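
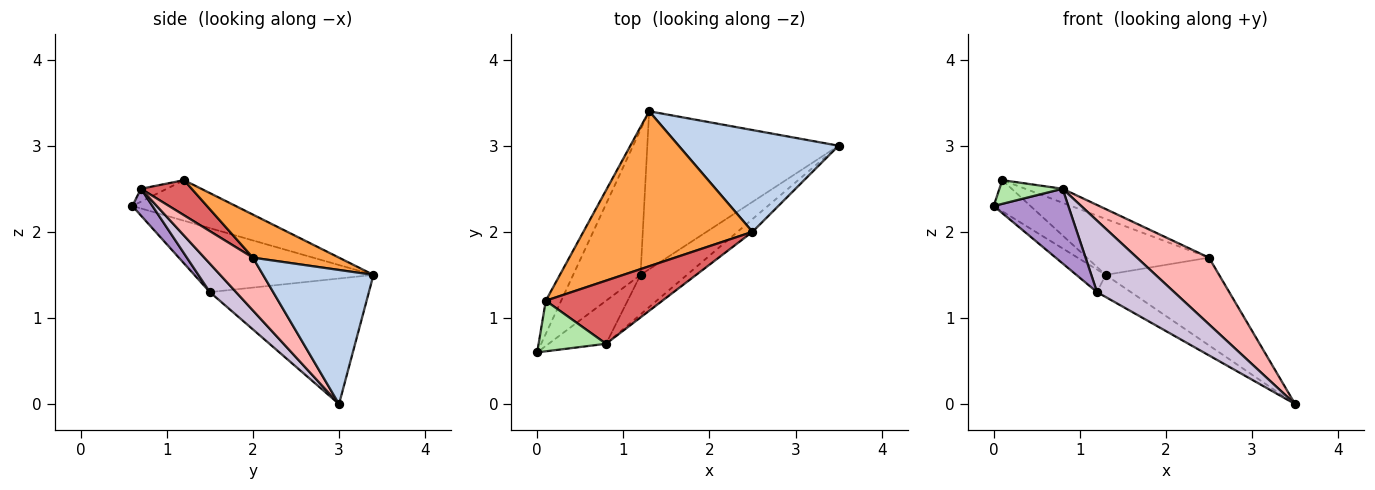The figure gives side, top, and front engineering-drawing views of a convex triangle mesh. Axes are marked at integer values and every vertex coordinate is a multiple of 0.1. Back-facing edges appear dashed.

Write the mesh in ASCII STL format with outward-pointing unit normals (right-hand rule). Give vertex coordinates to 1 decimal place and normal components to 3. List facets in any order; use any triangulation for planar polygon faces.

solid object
 facet normal -0.887 0.316 -0.336
  outer loop
   vertex 0.1 1.2 2.6
   vertex 1.3 3.4 1.5
   vertex 0.0 0.6 2.3
  endloop
 endfacet
 facet normal 0.536 0.551 0.639
  outer loop
   vertex 2.5 2.0 1.7
   vertex 3.5 3.0 0.0
   vertex 1.3 3.4 1.5
  endloop
 endfacet
 facet normal 0.233 0.330 0.915
  outer loop
   vertex 2.5 2.0 1.7
   vertex 1.3 3.4 1.5
   vertex 0.1 1.2 2.6
  endloop
 endfacet
 facet normal -0.684 0.112 -0.721
  outer loop
   vertex 1.2 1.5 1.3
   vertex 0.0 0.6 2.3
   vertex 1.3 3.4 1.5
  endloop
 endfacet
 facet normal -0.545 0.116 -0.830
  outer loop
   vertex 1.2 1.5 1.3
   vertex 1.3 3.4 1.5
   vertex 3.5 3.0 0.0
  endloop
 endfacet
 facet normal -0.171 -0.418 0.892
  outer loop
   vertex 0.8 0.7 2.5
   vertex 0.1 1.2 2.6
   vertex 0.0 0.6 2.3
  endloop
 endfacet
 facet normal 0.282 0.208 0.937
  outer loop
   vertex 0.8 0.7 2.5
   vertex 2.5 2.0 1.7
   vertex 0.1 1.2 2.6
  endloop
 endfacet
 facet normal 0.552 -0.819 -0.157
  outer loop
   vertex 0.8 0.7 2.5
   vertex 3.5 3.0 0.0
   vertex 2.5 2.0 1.7
  endloop
 endfacet
 facet normal 0.227 -0.844 -0.487
  outer loop
   vertex 0.8 0.7 2.5
   vertex 0.0 0.6 2.3
   vertex 1.2 1.5 1.3
  endloop
 endfacet
 facet normal 0.285 -0.839 -0.464
  outer loop
   vertex 0.8 0.7 2.5
   vertex 1.2 1.5 1.3
   vertex 3.5 3.0 0.0
  endloop
 endfacet
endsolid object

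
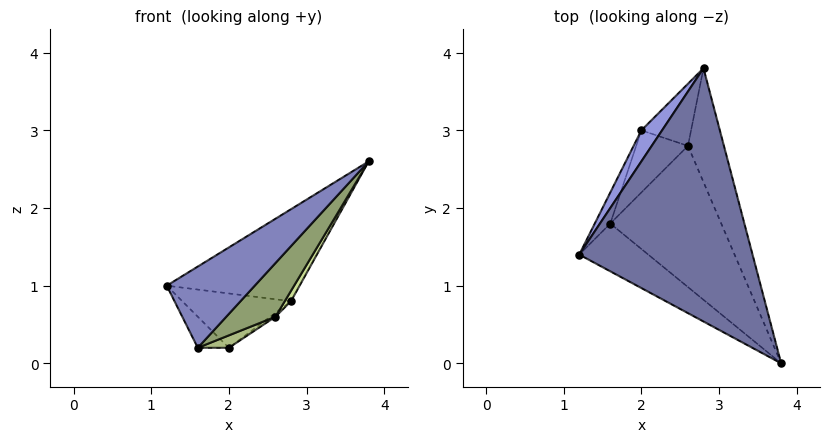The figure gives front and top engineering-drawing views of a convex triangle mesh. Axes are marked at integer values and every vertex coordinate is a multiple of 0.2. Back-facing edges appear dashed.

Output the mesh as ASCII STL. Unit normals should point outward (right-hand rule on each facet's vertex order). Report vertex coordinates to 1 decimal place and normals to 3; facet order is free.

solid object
 facet normal -0.367 0.318 0.874
  outer loop
   vertex 2.8 3.8 0.8
   vertex 1.2 1.4 1.0
   vertex 3.8 0.0 2.6
  endloop
 endfacet
 facet normal -0.150 -0.852 -0.501
  outer loop
   vertex 1.6 1.8 0.2
   vertex 3.8 0.0 2.6
   vertex 1.2 1.4 1.0
  endloop
 endfacet
 facet normal -0.778 0.545 0.311
  outer loop
   vertex 2.0 3.0 0.2
   vertex 1.2 1.4 1.0
   vertex 2.8 3.8 0.8
  endloop
 endfacet
 facet normal -0.905 0.302 -0.302
  outer loop
   vertex 2.0 3.0 0.2
   vertex 1.6 1.8 0.2
   vertex 1.2 1.4 1.0
  endloop
 endfacet
 facet normal 0.589 -0.287 -0.755
  outer loop
   vertex 2.6 2.8 0.6
   vertex 3.8 0.0 2.6
   vertex 1.6 1.8 0.2
  endloop
 endfacet
 facet normal 0.507 -0.169 -0.845
  outer loop
   vertex 2.6 2.8 0.6
   vertex 1.6 1.8 0.2
   vertex 2.0 3.0 0.2
  endloop
 endfacet
 facet normal 0.823 -0.051 -0.566
  outer loop
   vertex 2.6 2.8 0.6
   vertex 2.8 3.8 0.8
   vertex 3.8 0.0 2.6
  endloop
 endfacet
 facet normal 0.566 0.051 -0.823
  outer loop
   vertex 2.6 2.8 0.6
   vertex 2.0 3.0 0.2
   vertex 2.8 3.8 0.8
  endloop
 endfacet
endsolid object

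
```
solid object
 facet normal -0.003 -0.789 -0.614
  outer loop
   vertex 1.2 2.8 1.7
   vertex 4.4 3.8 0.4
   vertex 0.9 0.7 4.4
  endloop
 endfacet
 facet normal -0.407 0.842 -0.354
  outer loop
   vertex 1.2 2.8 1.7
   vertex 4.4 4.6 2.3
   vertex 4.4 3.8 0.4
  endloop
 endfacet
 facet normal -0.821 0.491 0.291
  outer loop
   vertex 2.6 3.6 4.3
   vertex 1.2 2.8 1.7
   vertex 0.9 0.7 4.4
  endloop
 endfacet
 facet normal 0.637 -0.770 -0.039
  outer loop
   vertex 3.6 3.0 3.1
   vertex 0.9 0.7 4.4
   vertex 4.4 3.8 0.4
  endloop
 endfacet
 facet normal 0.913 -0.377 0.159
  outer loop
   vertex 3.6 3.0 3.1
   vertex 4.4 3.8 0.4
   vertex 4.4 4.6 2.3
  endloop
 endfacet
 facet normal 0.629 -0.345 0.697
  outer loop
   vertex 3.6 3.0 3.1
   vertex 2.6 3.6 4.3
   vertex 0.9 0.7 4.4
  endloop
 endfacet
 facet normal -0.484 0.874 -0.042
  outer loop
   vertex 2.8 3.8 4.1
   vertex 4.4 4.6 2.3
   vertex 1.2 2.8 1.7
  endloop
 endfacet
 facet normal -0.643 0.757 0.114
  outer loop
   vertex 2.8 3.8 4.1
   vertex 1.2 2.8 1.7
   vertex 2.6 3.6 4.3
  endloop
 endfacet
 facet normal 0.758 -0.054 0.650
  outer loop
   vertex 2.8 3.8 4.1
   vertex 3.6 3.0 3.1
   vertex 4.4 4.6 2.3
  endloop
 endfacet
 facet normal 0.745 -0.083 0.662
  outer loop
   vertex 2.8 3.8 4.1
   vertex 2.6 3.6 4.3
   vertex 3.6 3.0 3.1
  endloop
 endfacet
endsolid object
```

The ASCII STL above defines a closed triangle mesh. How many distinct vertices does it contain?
7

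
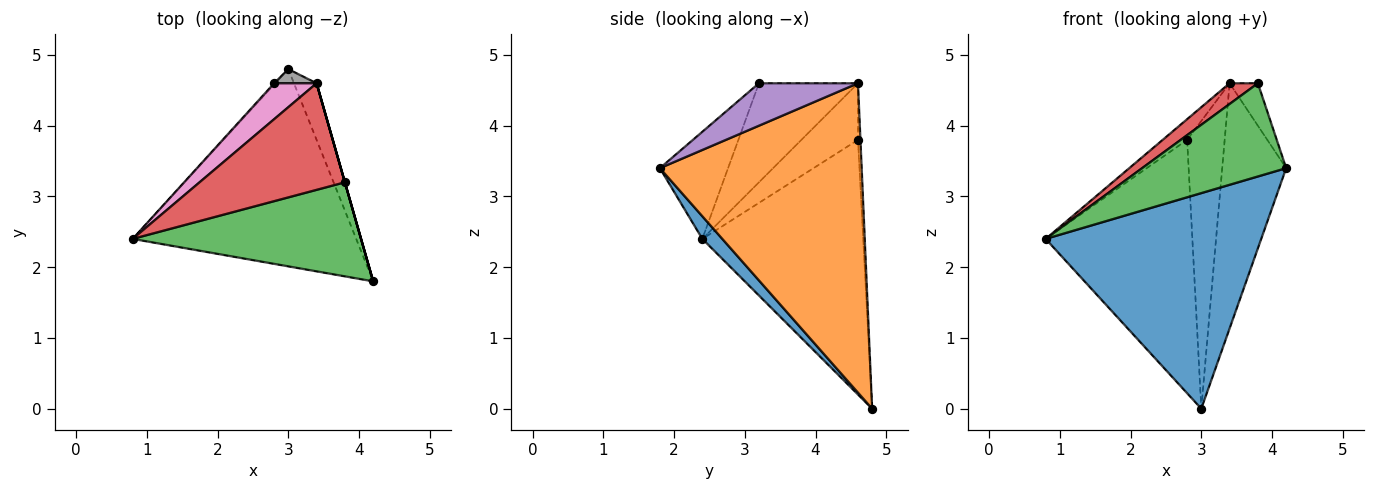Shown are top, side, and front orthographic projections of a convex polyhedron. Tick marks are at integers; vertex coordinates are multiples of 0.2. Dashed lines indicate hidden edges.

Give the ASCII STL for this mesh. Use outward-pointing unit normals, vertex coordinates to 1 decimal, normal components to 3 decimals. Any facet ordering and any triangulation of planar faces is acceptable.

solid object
 facet normal 0.068 -0.736 -0.674
  outer loop
   vertex 3.0 4.8 0.0
   vertex 4.2 1.8 3.4
   vertex 0.8 2.4 2.4
  endloop
 endfacet
 facet normal 0.951 0.302 -0.070
  outer loop
   vertex 3.4 4.6 4.6
   vertex 4.2 1.8 3.4
   vertex 3.0 4.8 0.0
  endloop
 endfacet
 facet normal -0.316 -0.668 0.674
  outer loop
   vertex 3.8 3.2 4.6
   vertex 0.8 2.4 2.4
   vertex 4.2 1.8 3.4
  endloop
 endfacet
 facet normal -0.556 -0.159 0.816
  outer loop
   vertex 3.8 3.2 4.6
   vertex 3.4 4.6 4.6
   vertex 0.8 2.4 2.4
  endloop
 endfacet
 facet normal 0.962 0.275 0.000
  outer loop
   vertex 3.8 3.2 4.6
   vertex 4.2 1.8 3.4
   vertex 3.4 4.6 4.6
  endloop
 endfacet
 facet normal -0.739 0.674 -0.003
  outer loop
   vertex 2.8 4.6 3.8
   vertex 3.0 4.8 0.0
   vertex 0.8 2.4 2.4
  endloop
 endfacet
 facet normal -0.756 0.327 0.567
  outer loop
   vertex 2.8 4.6 3.8
   vertex 0.8 2.4 2.4
   vertex 3.4 4.6 4.6
  endloop
 endfacet
 facet normal -0.065 0.997 0.049
  outer loop
   vertex 2.8 4.6 3.8
   vertex 3.4 4.6 4.6
   vertex 3.0 4.8 0.0
  endloop
 endfacet
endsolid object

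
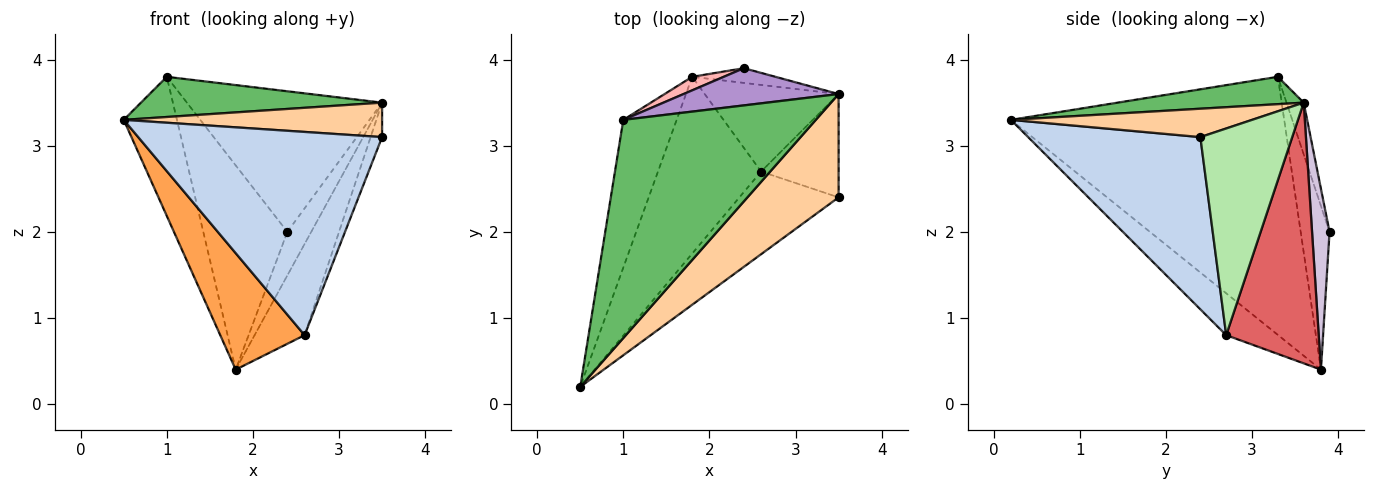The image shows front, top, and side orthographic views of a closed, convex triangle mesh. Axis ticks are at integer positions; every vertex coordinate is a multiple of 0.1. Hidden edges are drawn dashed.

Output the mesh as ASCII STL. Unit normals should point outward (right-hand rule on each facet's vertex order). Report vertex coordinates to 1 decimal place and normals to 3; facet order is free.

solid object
 facet normal -0.962 0.187 -0.199
  outer loop
   vertex 1.8 3.8 0.4
   vertex 0.5 0.2 3.3
   vertex 1.0 3.3 3.8
  endloop
 endfacet
 facet normal 0.547 -0.775 -0.315
  outer loop
   vertex 2.6 2.7 0.8
   vertex 3.5 2.4 3.1
   vertex 0.5 0.2 3.3
  endloop
 endfacet
 facet normal -0.321 -0.521 -0.791
  outer loop
   vertex 2.6 2.7 0.8
   vertex 0.5 0.2 3.3
   vertex 1.8 3.8 0.4
  endloop
 endfacet
 facet normal 0.283 -0.303 0.910
  outer loop
   vertex 3.5 3.6 3.5
   vertex 0.5 0.2 3.3
   vertex 3.5 2.4 3.1
  endloop
 endfacet
 facet normal 0.138 -0.179 0.974
  outer loop
   vertex 3.5 3.6 3.5
   vertex 1.0 3.3 3.8
   vertex 0.5 0.2 3.3
  endloop
 endfacet
 facet normal 0.930 0.116 -0.349
  outer loop
   vertex 3.5 3.6 3.5
   vertex 3.5 2.4 3.1
   vertex 2.6 2.7 0.8
  endloop
 endfacet
 facet normal 0.802 0.433 -0.412
  outer loop
   vertex 3.5 3.6 3.5
   vertex 2.6 2.7 0.8
   vertex 1.8 3.8 0.4
  endloop
 endfacet
 facet normal -0.324 0.944 0.063
  outer loop
   vertex 2.4 3.9 2.0
   vertex 1.8 3.8 0.4
   vertex 1.0 3.3 3.8
  endloop
 endfacet
 facet normal -0.085 0.963 0.255
  outer loop
   vertex 2.4 3.9 2.0
   vertex 1.0 3.3 3.8
   vertex 3.5 3.6 3.5
  endloop
 endfacet
 facet normal 0.570 0.778 -0.262
  outer loop
   vertex 2.4 3.9 2.0
   vertex 3.5 3.6 3.5
   vertex 1.8 3.8 0.4
  endloop
 endfacet
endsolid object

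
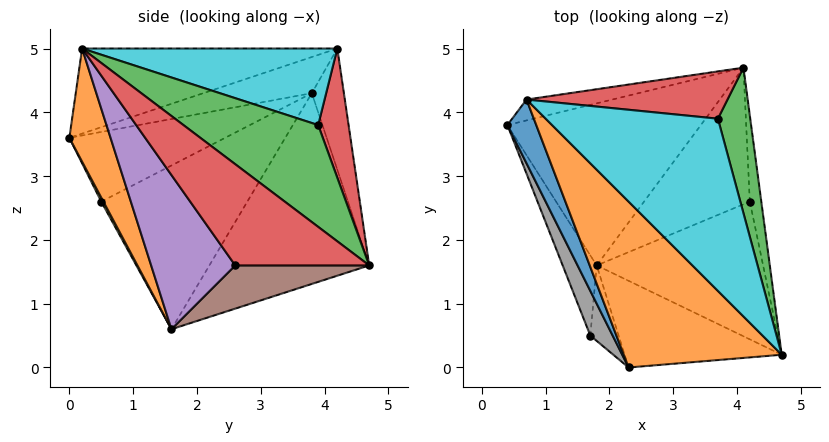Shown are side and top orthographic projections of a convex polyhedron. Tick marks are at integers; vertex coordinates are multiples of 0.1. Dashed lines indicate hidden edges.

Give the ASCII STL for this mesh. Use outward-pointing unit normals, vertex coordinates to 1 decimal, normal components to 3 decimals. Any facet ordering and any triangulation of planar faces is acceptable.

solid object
 facet normal -0.562 0.600 -0.569
  outer loop
   vertex 1.8 1.6 0.6
   vertex 0.4 3.8 4.3
   vertex 4.1 4.7 1.6
  endloop
 endfacet
 facet normal 0.350 -0.801 -0.486
  outer loop
   vertex 2.3 0.0 3.6
   vertex 1.8 1.6 0.6
   vertex 4.7 0.2 5.0
  endloop
 endfacet
 facet normal 0.898 0.335 0.285
  outer loop
   vertex 3.7 3.9 3.8
   vertex 4.7 0.2 5.0
   vertex 4.1 4.7 1.6
  endloop
 endfacet
 facet normal 0.993 0.047 -0.113
  outer loop
   vertex 4.2 2.6 1.6
   vertex 4.1 4.7 1.6
   vertex 4.7 0.2 5.0
  endloop
 endfacet
 facet normal 0.506 -0.668 -0.546
  outer loop
   vertex 4.2 2.6 1.6
   vertex 4.7 0.2 5.0
   vertex 1.8 1.6 0.6
  endloop
 endfacet
 facet normal 0.378 0.018 -0.926
  outer loop
   vertex 4.2 2.6 1.6
   vertex 1.8 1.6 0.6
   vertex 4.1 4.7 1.6
  endloop
 endfacet
 facet normal -0.943 -0.270 -0.196
  outer loop
   vertex 1.7 0.5 2.6
   vertex 0.4 3.8 4.3
   vertex 1.8 1.6 0.6
  endloop
 endfacet
 facet normal -0.841 -0.470 0.269
  outer loop
   vertex 1.7 0.5 2.6
   vertex 2.3 0.0 3.6
   vertex 0.4 3.8 4.3
  endloop
 endfacet
 facet normal 0.067 -0.876 -0.478
  outer loop
   vertex 1.7 0.5 2.6
   vertex 1.8 1.6 0.6
   vertex 2.3 0.0 3.6
  endloop
 endfacet
 facet normal 0.376 0.376 0.847
  outer loop
   vertex 0.7 4.2 5.0
   vertex 4.7 0.2 5.0
   vertex 3.7 3.9 3.8
  endloop
 endfacet
 facet normal -0.697 -0.451 0.557
  outer loop
   vertex 0.7 4.2 5.0
   vertex 0.4 3.8 4.3
   vertex 2.3 0.0 3.6
  endloop
 endfacet
 facet normal -0.428 -0.428 0.796
  outer loop
   vertex 0.7 4.2 5.0
   vertex 2.3 0.0 3.6
   vertex 4.7 0.2 5.0
  endloop
 endfacet
 facet normal -0.428 0.851 -0.303
  outer loop
   vertex 0.7 4.2 5.0
   vertex 4.1 4.7 1.6
   vertex 0.4 3.8 4.3
  endloop
 endfacet
 facet normal 0.238 0.898 0.370
  outer loop
   vertex 0.7 4.2 5.0
   vertex 3.7 3.9 3.8
   vertex 4.1 4.7 1.6
  endloop
 endfacet
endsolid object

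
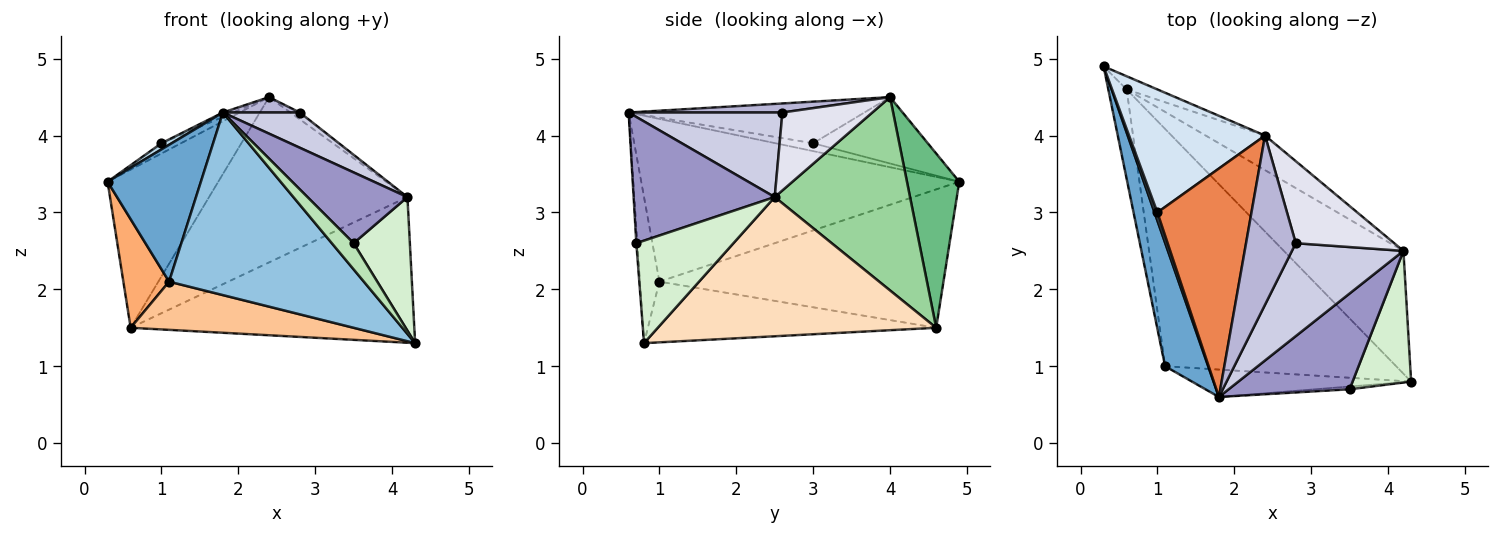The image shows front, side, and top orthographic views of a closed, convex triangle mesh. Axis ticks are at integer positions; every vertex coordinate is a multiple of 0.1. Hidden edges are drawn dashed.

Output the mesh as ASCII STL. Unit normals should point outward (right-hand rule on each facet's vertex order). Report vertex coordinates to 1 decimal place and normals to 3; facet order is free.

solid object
 facet normal -0.930 -0.273 0.246
  outer loop
   vertex 1.1 1.0 2.1
   vertex 1.8 0.6 4.3
   vertex 0.3 4.9 3.4
  endloop
 endfacet
 facet normal -0.098 -0.984 -0.148
  outer loop
   vertex 1.1 1.0 2.1
   vertex 4.3 0.8 1.3
   vertex 1.8 0.6 4.3
  endloop
 endfacet
 facet normal -0.910 -0.248 0.331
  outer loop
   vertex 1.0 3.0 3.9
   vertex 0.3 4.9 3.4
   vertex 1.8 0.6 4.3
  endloop
 endfacet
 facet normal -0.437 0.075 0.896
  outer loop
   vertex 1.0 3.0 3.9
   vertex 2.4 4.0 4.5
   vertex 0.3 4.9 3.4
  endloop
 endfacet
 facet normal -0.404 0.018 0.914
  outer loop
   vertex 1.0 3.0 3.9
   vertex 1.8 0.6 4.3
   vertex 2.4 4.0 4.5
  endloop
 endfacet
 facet normal -0.979 -0.158 -0.130
  outer loop
   vertex 0.6 4.6 1.5
   vertex 1.1 1.0 2.1
   vertex 0.3 4.9 3.4
  endloop
 endfacet
 facet normal -0.249 -0.193 -0.949
  outer loop
   vertex 0.6 4.6 1.5
   vertex 4.3 0.8 1.3
   vertex 1.1 1.0 2.1
  endloop
 endfacet
 facet normal 0.600 0.612 -0.516
  outer loop
   vertex 0.6 4.6 1.5
   vertex 4.2 2.5 3.2
   vertex 4.3 0.8 1.3
  endloop
 endfacet
 facet normal 0.426 0.902 -0.075
  outer loop
   vertex 0.6 4.6 1.5
   vertex 0.3 4.9 3.4
   vertex 2.4 4.0 4.5
  endloop
 endfacet
 facet normal 0.555 0.814 -0.170
  outer loop
   vertex 0.6 4.6 1.5
   vertex 2.4 4.0 4.5
   vertex 4.2 2.5 3.2
  endloop
 endfacet
 facet normal -0.047 -0.993 -0.105
  outer loop
   vertex 3.5 0.7 2.6
   vertex 1.8 0.6 4.3
   vertex 4.3 0.8 1.3
  endloop
 endfacet
 facet normal 0.776 -0.449 0.443
  outer loop
   vertex 3.5 0.7 2.6
   vertex 4.3 0.8 1.3
   vertex 4.2 2.5 3.2
  endloop
 endfacet
 facet normal 0.643 -0.455 0.616
  outer loop
   vertex 3.5 0.7 2.6
   vertex 4.2 2.5 3.2
   vertex 1.8 0.6 4.3
  endloop
 endfacet
 facet normal 0.178 -0.089 0.980
  outer loop
   vertex 2.8 2.6 4.3
   vertex 2.4 4.0 4.5
   vertex 1.8 0.6 4.3
  endloop
 endfacet
 facet normal 0.579 -0.289 0.763
  outer loop
   vertex 2.8 2.6 4.3
   vertex 1.8 0.6 4.3
   vertex 4.2 2.5 3.2
  endloop
 endfacet
 facet normal 0.619 0.065 0.782
  outer loop
   vertex 2.8 2.6 4.3
   vertex 4.2 2.5 3.2
   vertex 2.4 4.0 4.5
  endloop
 endfacet
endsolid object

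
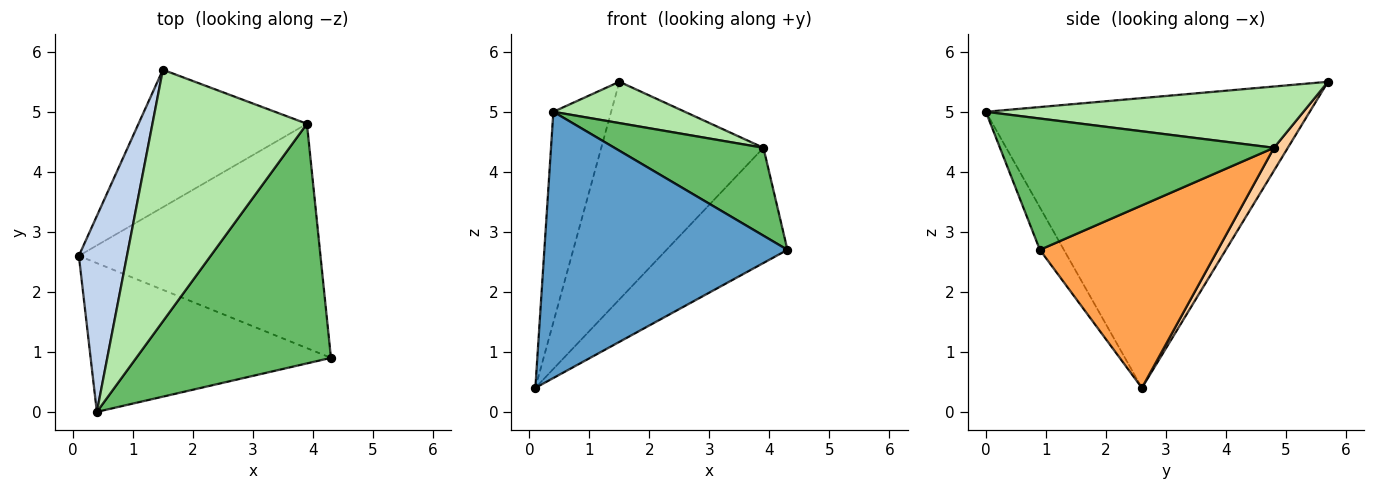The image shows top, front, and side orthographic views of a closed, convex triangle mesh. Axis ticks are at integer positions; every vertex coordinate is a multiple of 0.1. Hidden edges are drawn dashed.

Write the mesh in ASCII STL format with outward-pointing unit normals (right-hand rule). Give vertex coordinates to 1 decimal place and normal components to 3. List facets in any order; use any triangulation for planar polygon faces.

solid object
 facet normal -0.086 -0.870 -0.486
  outer loop
   vertex 0.4 0.0 5.0
   vertex 0.1 2.6 0.4
   vertex 4.3 0.9 2.7
  endloop
 endfacet
 facet normal -0.972 0.173 0.161
  outer loop
   vertex 0.4 0.0 5.0
   vertex 1.5 5.7 5.5
   vertex 0.1 2.6 0.4
  endloop
 endfacet
 facet normal 0.558 0.379 -0.738
  outer loop
   vertex 3.9 4.8 4.4
   vertex 4.3 0.9 2.7
   vertex 0.1 2.6 0.4
  endloop
 endfacet
 facet normal 0.072 0.843 -0.532
  outer loop
   vertex 3.9 4.8 4.4
   vertex 0.1 2.6 0.4
   vertex 1.5 5.7 5.5
  endloop
 endfacet
 facet normal 0.535 -0.291 0.793
  outer loop
   vertex 3.9 4.8 4.4
   vertex 0.4 0.0 5.0
   vertex 4.3 0.9 2.7
  endloop
 endfacet
 facet normal 0.365 -0.151 0.919
  outer loop
   vertex 3.9 4.8 4.4
   vertex 1.5 5.7 5.5
   vertex 0.4 0.0 5.0
  endloop
 endfacet
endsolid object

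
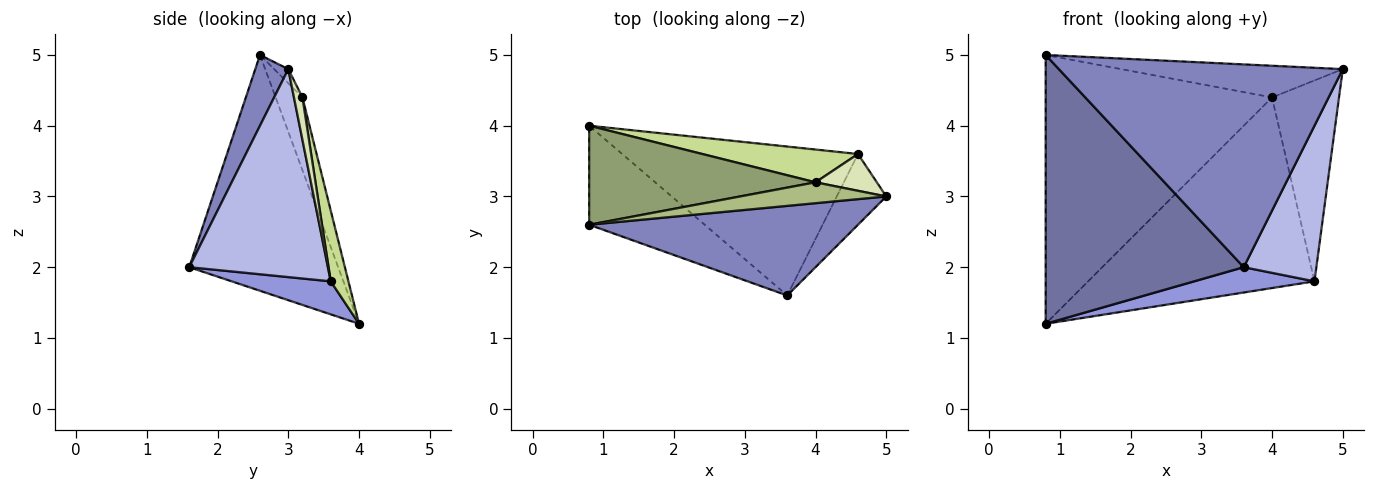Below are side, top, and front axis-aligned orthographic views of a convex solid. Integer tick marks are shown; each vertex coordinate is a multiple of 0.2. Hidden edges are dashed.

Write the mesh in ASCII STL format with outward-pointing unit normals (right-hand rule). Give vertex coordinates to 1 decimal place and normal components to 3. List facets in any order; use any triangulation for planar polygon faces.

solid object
 facet normal -0.576 -0.767 -0.282
  outer loop
   vertex 0.8 2.6 5.0
   vertex 0.8 4.0 1.2
   vertex 3.6 1.6 2.0
  endloop
 endfacet
 facet normal 0.106 -0.910 0.402
  outer loop
   vertex 0.8 2.6 5.0
   vertex 3.6 1.6 2.0
   vertex 5.0 3.0 4.8
  endloop
 endfacet
 facet normal 0.137 -0.166 -0.977
  outer loop
   vertex 4.6 3.6 1.8
   vertex 3.6 1.6 2.0
   vertex 0.8 4.0 1.2
  endloop
 endfacet
 facet normal 0.867 -0.454 -0.206
  outer loop
   vertex 4.6 3.6 1.8
   vertex 5.0 3.0 4.8
   vertex 3.6 1.6 2.0
  endloop
 endfacet
 facet normal -0.110 0.933 0.344
  outer loop
   vertex 4.0 3.2 4.4
   vertex 0.8 4.0 1.2
   vertex 0.8 2.6 5.0
  endloop
 endfacet
 facet normal -0.053 0.834 0.550
  outer loop
   vertex 4.0 3.2 4.4
   vertex 0.8 2.6 5.0
   vertex 5.0 3.0 4.8
  endloop
 endfacet
 facet normal 0.077 0.983 0.169
  outer loop
   vertex 4.0 3.2 4.4
   vertex 4.6 3.6 1.8
   vertex 0.8 4.0 1.2
  endloop
 endfacet
 facet normal 0.124 0.976 0.179
  outer loop
   vertex 4.0 3.2 4.4
   vertex 5.0 3.0 4.8
   vertex 4.6 3.6 1.8
  endloop
 endfacet
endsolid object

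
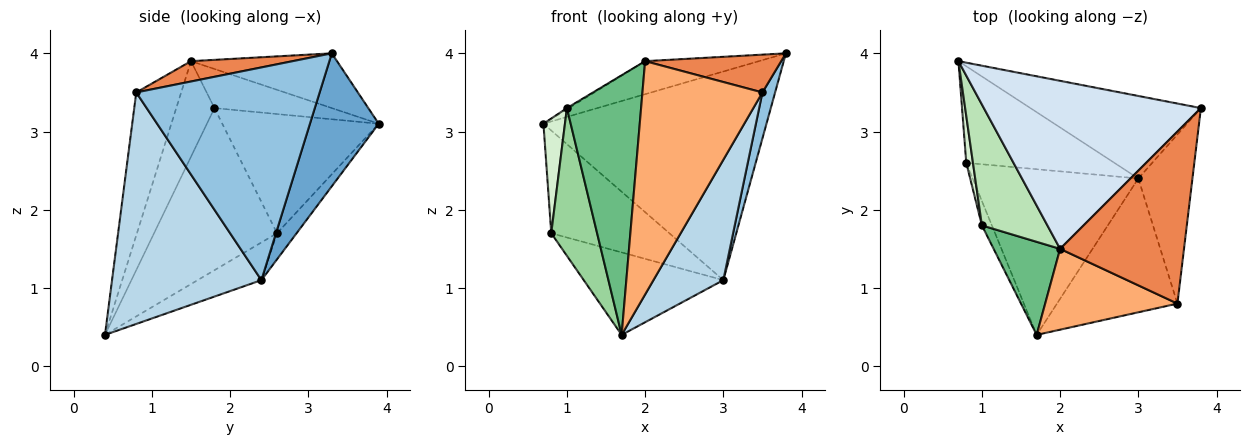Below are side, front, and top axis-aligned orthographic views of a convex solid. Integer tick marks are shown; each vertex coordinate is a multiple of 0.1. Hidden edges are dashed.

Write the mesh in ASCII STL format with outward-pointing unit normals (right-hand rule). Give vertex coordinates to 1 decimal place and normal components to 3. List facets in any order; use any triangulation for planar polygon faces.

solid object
 facet normal 0.276 0.894 -0.353
  outer loop
   vertex 3.0 2.4 1.1
   vertex 0.7 3.9 3.1
   vertex 3.8 3.3 4.0
  endloop
 endfacet
 facet normal 0.967 -0.067 -0.246
  outer loop
   vertex 3.0 2.4 1.1
   vertex 3.8 3.3 4.0
   vertex 3.5 0.8 3.5
  endloop
 endfacet
 facet normal 0.819 -0.383 -0.426
  outer loop
   vertex 3.0 2.4 1.1
   vertex 3.5 0.8 3.5
   vertex 1.7 0.4 0.4
  endloop
 endfacet
 facet normal -0.240 0.187 0.952
  outer loop
   vertex 2.0 1.5 3.9
   vertex 3.8 3.3 4.0
   vertex 0.7 3.9 3.1
  endloop
 endfacet
 facet normal 0.158 -0.212 0.964
  outer loop
   vertex 2.0 1.5 3.9
   vertex 3.5 0.8 3.5
   vertex 3.8 3.3 4.0
  endloop
 endfacet
 facet normal -0.333 -0.891 0.309
  outer loop
   vertex 2.0 1.5 3.9
   vertex 1.7 0.4 0.4
   vertex 3.5 0.8 3.5
  endloop
 endfacet
 facet normal -0.120 0.723 -0.680
  outer loop
   vertex 0.8 2.6 1.7
   vertex 0.7 3.9 3.1
   vertex 3.0 2.4 1.1
  endloop
 endfacet
 facet normal -0.200 0.437 -0.877
  outer loop
   vertex 0.8 2.6 1.7
   vertex 3.0 2.4 1.1
   vertex 1.7 0.4 0.4
  endloop
 endfacet
 facet normal -0.436 -0.847 0.304
  outer loop
   vertex 1.0 1.8 3.3
   vertex 1.7 0.4 0.4
   vertex 2.0 1.5 3.9
  endloop
 endfacet
 facet normal -0.935 -0.349 -0.057
  outer loop
   vertex 1.0 1.8 3.3
   vertex 0.8 2.6 1.7
   vertex 1.7 0.4 0.4
  endloop
 endfacet
 facet normal -0.513 0.009 0.859
  outer loop
   vertex 1.0 1.8 3.3
   vertex 2.0 1.5 3.9
   vertex 0.7 3.9 3.1
  endloop
 endfacet
 facet normal -0.989 -0.136 0.056
  outer loop
   vertex 1.0 1.8 3.3
   vertex 0.7 3.9 3.1
   vertex 0.8 2.6 1.7
  endloop
 endfacet
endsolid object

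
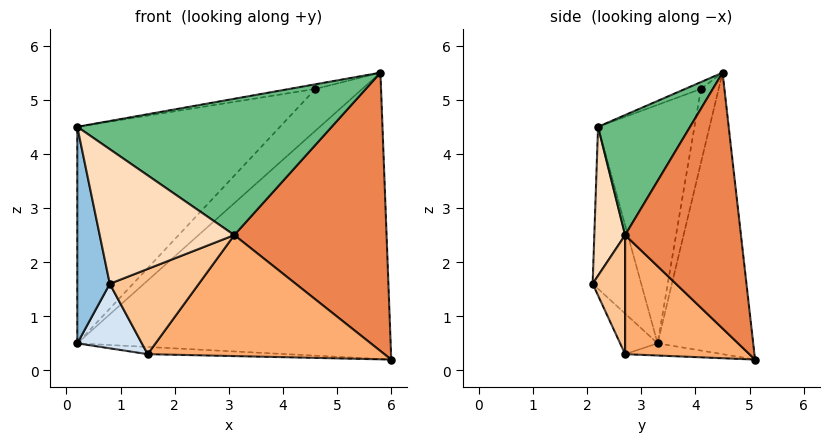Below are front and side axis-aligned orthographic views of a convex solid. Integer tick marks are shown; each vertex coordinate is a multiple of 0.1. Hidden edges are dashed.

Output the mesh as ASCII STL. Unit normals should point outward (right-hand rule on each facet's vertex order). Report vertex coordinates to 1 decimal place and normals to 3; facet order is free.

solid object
 facet normal -0.290 0.952 0.097
  outer loop
   vertex 5.8 4.5 5.5
   vertex 6.0 5.1 0.2
   vertex 0.2 3.3 0.5
  endloop
 endfacet
 facet normal -0.822 -0.549 -0.151
  outer loop
   vertex 0.2 2.2 4.5
   vertex 0.2 3.3 0.5
   vertex 0.8 2.1 1.6
  endloop
 endfacet
 facet normal -0.092 0.131 -0.987
  outer loop
   vertex 1.5 2.7 0.3
   vertex 0.2 3.3 0.5
   vertex 6.0 5.1 0.2
  endloop
 endfacet
 facet normal -0.417 -0.719 -0.556
  outer loop
   vertex 1.5 2.7 0.3
   vertex 0.8 2.1 1.6
   vertex 0.2 3.3 0.5
  endloop
 endfacet
 facet normal 0.604 -0.794 -0.067
  outer loop
   vertex 3.1 2.7 2.5
   vertex 6.0 5.1 0.2
   vertex 5.8 4.5 5.5
  endloop
 endfacet
 facet normal 0.440 -0.839 -0.320
  outer loop
   vertex 3.1 2.7 2.5
   vertex 1.5 2.7 0.3
   vertex 6.0 5.1 0.2
  endloop
 endfacet
 facet normal 0.332 -0.912 -0.242
  outer loop
   vertex 3.1 2.7 2.5
   vertex 0.8 2.1 1.6
   vertex 1.5 2.7 0.3
  endloop
 endfacet
 facet normal 0.222 -0.972 0.080
  outer loop
   vertex 3.1 2.7 2.5
   vertex 0.2 2.2 4.5
   vertex 0.8 2.1 1.6
  endloop
 endfacet
 facet normal 0.329 -0.911 0.250
  outer loop
   vertex 3.1 2.7 2.5
   vertex 5.8 4.5 5.5
   vertex 0.2 2.2 4.5
  endloop
 endfacet
 facet normal -0.350 0.921 0.171
  outer loop
   vertex 4.6 4.1 5.2
   vertex 5.8 4.5 5.5
   vertex 0.2 3.3 0.5
  endloop
 endfacet
 facet normal -0.417 0.876 0.241
  outer loop
   vertex 4.6 4.1 5.2
   vertex 0.2 3.3 0.5
   vertex 0.2 2.2 4.5
  endloop
 endfacet
 facet normal -0.379 0.628 0.680
  outer loop
   vertex 4.6 4.1 5.2
   vertex 0.2 2.2 4.5
   vertex 5.8 4.5 5.5
  endloop
 endfacet
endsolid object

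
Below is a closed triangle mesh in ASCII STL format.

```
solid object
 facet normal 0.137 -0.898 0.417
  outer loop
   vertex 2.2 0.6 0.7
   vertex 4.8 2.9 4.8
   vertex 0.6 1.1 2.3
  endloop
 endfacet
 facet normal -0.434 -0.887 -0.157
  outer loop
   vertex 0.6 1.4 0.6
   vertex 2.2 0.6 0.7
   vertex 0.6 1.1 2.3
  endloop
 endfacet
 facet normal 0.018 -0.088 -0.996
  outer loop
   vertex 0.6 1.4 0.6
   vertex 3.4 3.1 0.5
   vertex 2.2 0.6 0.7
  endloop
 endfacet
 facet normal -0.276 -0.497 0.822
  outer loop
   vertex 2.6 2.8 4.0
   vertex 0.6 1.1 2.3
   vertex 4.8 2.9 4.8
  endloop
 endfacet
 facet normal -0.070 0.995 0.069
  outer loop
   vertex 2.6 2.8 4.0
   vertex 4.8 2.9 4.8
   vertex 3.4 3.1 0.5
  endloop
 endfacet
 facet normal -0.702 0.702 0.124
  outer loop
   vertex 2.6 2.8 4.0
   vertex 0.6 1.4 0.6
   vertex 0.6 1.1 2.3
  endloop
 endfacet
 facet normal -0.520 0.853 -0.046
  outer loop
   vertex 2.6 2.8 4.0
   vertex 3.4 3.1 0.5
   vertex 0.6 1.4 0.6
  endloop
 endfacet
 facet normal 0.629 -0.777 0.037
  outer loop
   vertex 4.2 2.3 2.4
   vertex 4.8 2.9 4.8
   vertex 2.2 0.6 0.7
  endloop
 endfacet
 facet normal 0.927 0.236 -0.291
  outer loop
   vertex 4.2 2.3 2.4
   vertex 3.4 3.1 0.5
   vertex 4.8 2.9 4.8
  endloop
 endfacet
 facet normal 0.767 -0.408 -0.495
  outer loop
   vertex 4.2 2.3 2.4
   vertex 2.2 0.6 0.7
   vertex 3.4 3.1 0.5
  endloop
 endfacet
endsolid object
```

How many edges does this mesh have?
15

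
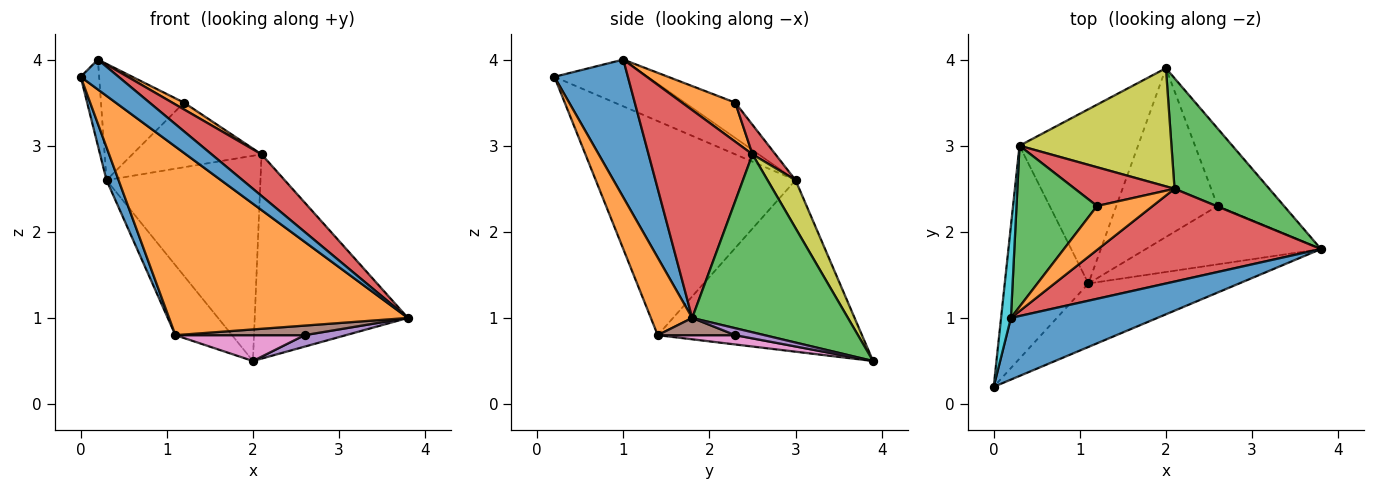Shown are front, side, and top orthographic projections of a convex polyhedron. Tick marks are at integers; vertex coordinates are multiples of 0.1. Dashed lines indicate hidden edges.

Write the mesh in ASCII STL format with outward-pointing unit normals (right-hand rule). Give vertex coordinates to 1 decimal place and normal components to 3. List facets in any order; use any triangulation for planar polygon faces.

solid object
 facet normal 0.646 -0.333 0.687
  outer loop
   vertex 0.2 1.0 4.0
   vertex 0.0 0.2 3.8
   vertex 3.8 1.8 1.0
  endloop
 endfacet
 facet normal 0.162 -0.935 -0.315
  outer loop
   vertex 1.1 1.4 0.8
   vertex 3.8 1.8 1.0
   vertex 0.0 0.2 3.8
  endloop
 endfacet
 facet normal 0.666 0.656 0.355
  outer loop
   vertex 2.1 2.5 2.9
   vertex 3.8 1.8 1.0
   vertex 2.0 3.9 0.5
  endloop
 endfacet
 facet normal 0.648 -0.312 0.695
  outer loop
   vertex 2.1 2.5 2.9
   vertex 0.2 1.0 4.0
   vertex 3.8 1.8 1.0
  endloop
 endfacet
 facet normal 0.103 -0.146 -0.984
  outer loop
   vertex 2.6 2.3 0.8
   vertex 2.0 3.9 0.5
   vertex 3.8 1.8 1.0
  endloop
 endfacet
 facet normal 0.097 -0.161 -0.982
  outer loop
   vertex 2.6 2.3 0.8
   vertex 3.8 1.8 1.0
   vertex 1.1 1.4 0.8
  endloop
 endfacet
 facet normal 0.090 -0.151 -0.984
  outer loop
   vertex 2.6 2.3 0.8
   vertex 1.1 1.4 0.8
   vertex 2.0 3.9 0.5
  endloop
 endfacet
 facet normal -0.802 0.222 -0.554
  outer loop
   vertex 0.3 3.0 2.6
   vertex 2.0 3.9 0.5
   vertex 1.1 1.4 0.8
  endloop
 endfacet
 facet normal 0.156 0.856 0.493
  outer loop
   vertex 0.3 3.0 2.6
   vertex 2.1 2.5 2.9
   vertex 2.0 3.9 0.5
  endloop
 endfacet
 facet normal -0.961 0.190 0.202
  outer loop
   vertex 0.3 3.0 2.6
   vertex 0.0 0.2 3.8
   vertex 0.2 1.0 4.0
  endloop
 endfacet
 facet normal -0.930 -0.056 -0.363
  outer loop
   vertex 0.3 3.0 2.6
   vertex 1.1 1.4 0.8
   vertex 0.0 0.2 3.8
  endloop
 endfacet
 facet normal 0.569 -0.126 0.812
  outer loop
   vertex 1.2 2.3 3.5
   vertex 0.2 1.0 4.0
   vertex 2.1 2.5 2.9
  endloop
 endfacet
 facet normal -0.335 0.552 0.764
  outer loop
   vertex 1.2 2.3 3.5
   vertex 0.3 3.0 2.6
   vertex 0.2 1.0 4.0
  endloop
 endfacet
 facet normal 0.151 0.848 0.509
  outer loop
   vertex 1.2 2.3 3.5
   vertex 2.1 2.5 2.9
   vertex 0.3 3.0 2.6
  endloop
 endfacet
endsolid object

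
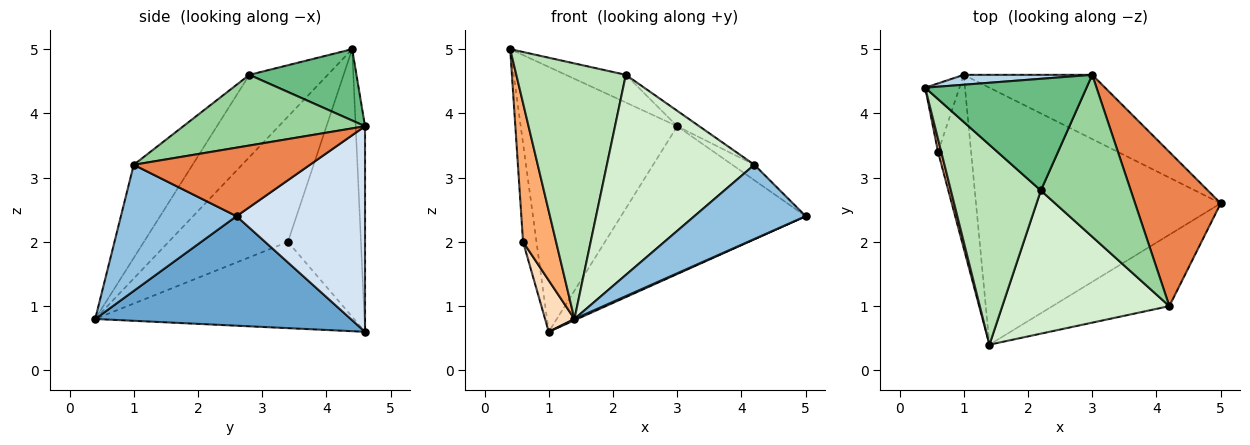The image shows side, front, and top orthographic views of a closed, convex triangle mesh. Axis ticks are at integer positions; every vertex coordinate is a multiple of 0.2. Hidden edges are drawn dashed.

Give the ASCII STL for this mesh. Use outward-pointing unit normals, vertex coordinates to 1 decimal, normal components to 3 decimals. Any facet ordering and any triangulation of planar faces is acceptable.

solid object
 facet normal 0.408 -0.005 -0.913
  outer loop
   vertex 1.0 4.6 0.6
   vertex 5.0 2.6 2.4
   vertex 1.4 0.4 0.8
  endloop
 endfacet
 facet normal 0.599 -0.577 -0.555
  outer loop
   vertex 4.2 1.0 3.2
   vertex 1.4 0.4 0.8
   vertex 5.0 2.6 2.4
  endloop
 endfacet
 facet normal -0.060 0.998 0.037
  outer loop
   vertex 3.0 4.6 3.8
   vertex 1.0 4.6 0.6
   vertex 0.4 4.4 5.0
  endloop
 endfacet
 facet normal 0.538 0.773 -0.336
  outer loop
   vertex 3.0 4.6 3.8
   vertex 5.0 2.6 2.4
   vertex 1.0 4.6 0.6
  endloop
 endfacet
 facet normal 0.623 0.078 0.778
  outer loop
   vertex 3.0 4.6 3.8
   vertex 4.2 1.0 3.2
   vertex 5.0 2.6 2.4
  endloop
 endfacet
 facet normal -0.963 -0.267 0.025
  outer loop
   vertex 0.6 3.4 2.0
   vertex 1.4 0.4 0.8
   vertex 0.4 4.4 5.0
  endloop
 endfacet
 facet normal -0.976 0.180 -0.125
  outer loop
   vertex 0.6 3.4 2.0
   vertex 0.4 4.4 5.0
   vertex 1.0 4.6 0.6
  endloop
 endfacet
 facet normal -0.929 -0.105 -0.356
  outer loop
   vertex 0.6 3.4 2.0
   vertex 1.0 4.6 0.6
   vertex 1.4 0.4 0.8
  endloop
 endfacet
 facet normal 0.395 0.221 0.892
  outer loop
   vertex 2.2 2.8 4.6
   vertex 3.0 4.6 3.8
   vertex 0.4 4.4 5.0
  endloop
 endfacet
 facet normal 0.616 0.075 0.784
  outer loop
   vertex 2.2 2.8 4.6
   vertex 4.2 1.0 3.2
   vertex 3.0 4.6 3.8
  endloop
 endfacet
 facet normal -0.491 -0.686 0.537
  outer loop
   vertex 2.2 2.8 4.6
   vertex 0.4 4.4 5.0
   vertex 1.4 0.4 0.8
  endloop
 endfacet
 facet normal -0.309 -0.774 0.554
  outer loop
   vertex 2.2 2.8 4.6
   vertex 1.4 0.4 0.8
   vertex 4.2 1.0 3.2
  endloop
 endfacet
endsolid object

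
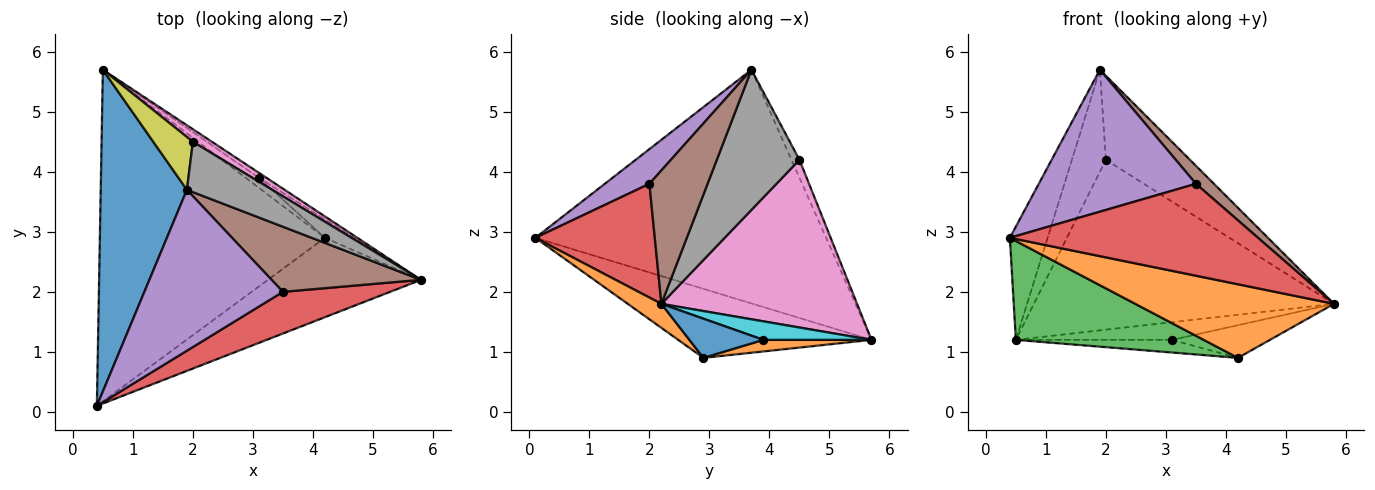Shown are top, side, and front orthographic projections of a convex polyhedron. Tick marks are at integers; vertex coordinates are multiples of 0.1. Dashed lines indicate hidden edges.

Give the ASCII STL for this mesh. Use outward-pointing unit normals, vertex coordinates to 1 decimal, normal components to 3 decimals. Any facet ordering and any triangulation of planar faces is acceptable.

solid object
 facet normal -0.931 0.121 0.343
  outer loop
   vertex 1.9 3.7 5.7
   vertex 0.5 5.7 1.2
   vertex 0.4 0.1 2.9
  endloop
 endfacet
 facet normal 0.114 -0.675 -0.729
  outer loop
   vertex 4.2 2.9 0.9
   vertex 5.8 2.2 1.8
   vertex 0.4 0.1 2.9
  endloop
 endfacet
 facet normal -0.282 -0.274 -0.919
  outer loop
   vertex 4.2 2.9 0.9
   vertex 0.4 0.1 2.9
   vertex 0.5 5.7 1.2
  endloop
 endfacet
 facet normal 0.401 -0.834 0.378
  outer loop
   vertex 3.5 2.0 3.8
   vertex 0.4 0.1 2.9
   vertex 5.8 2.2 1.8
  endloop
 endfacet
 facet normal 0.184 -0.650 0.737
  outer loop
   vertex 3.5 2.0 3.8
   vertex 1.9 3.7 5.7
   vertex 0.4 0.1 2.9
  endloop
 endfacet
 facet normal 0.653 -0.202 0.730
  outer loop
   vertex 3.5 2.0 3.8
   vertex 5.8 2.2 1.8
   vertex 1.9 3.7 5.7
  endloop
 endfacet
 facet normal 0.545 0.836 0.062
  outer loop
   vertex 2.0 4.5 4.2
   vertex 5.8 2.2 1.8
   vertex 0.5 5.7 1.2
  endloop
 endfacet
 facet normal 0.645 0.656 0.393
  outer loop
   vertex 2.0 4.5 4.2
   vertex 1.9 3.7 5.7
   vertex 5.8 2.2 1.8
  endloop
 endfacet
 facet normal -0.205 0.869 0.450
  outer loop
   vertex 2.0 4.5 4.2
   vertex 0.5 5.7 1.2
   vertex 1.9 3.7 5.7
  endloop
 endfacet
 facet normal 0.554 0.801 -0.226
  outer loop
   vertex 3.1 3.9 1.2
   vertex 0.5 5.7 1.2
   vertex 5.8 2.2 1.8
  endloop
 endfacet
 facet normal 0.549 0.728 -0.411
  outer loop
   vertex 3.1 3.9 1.2
   vertex 5.8 2.2 1.8
   vertex 4.2 2.9 0.9
  endloop
 endfacet
 facet normal 0.476 0.688 -0.547
  outer loop
   vertex 3.1 3.9 1.2
   vertex 4.2 2.9 0.9
   vertex 0.5 5.7 1.2
  endloop
 endfacet
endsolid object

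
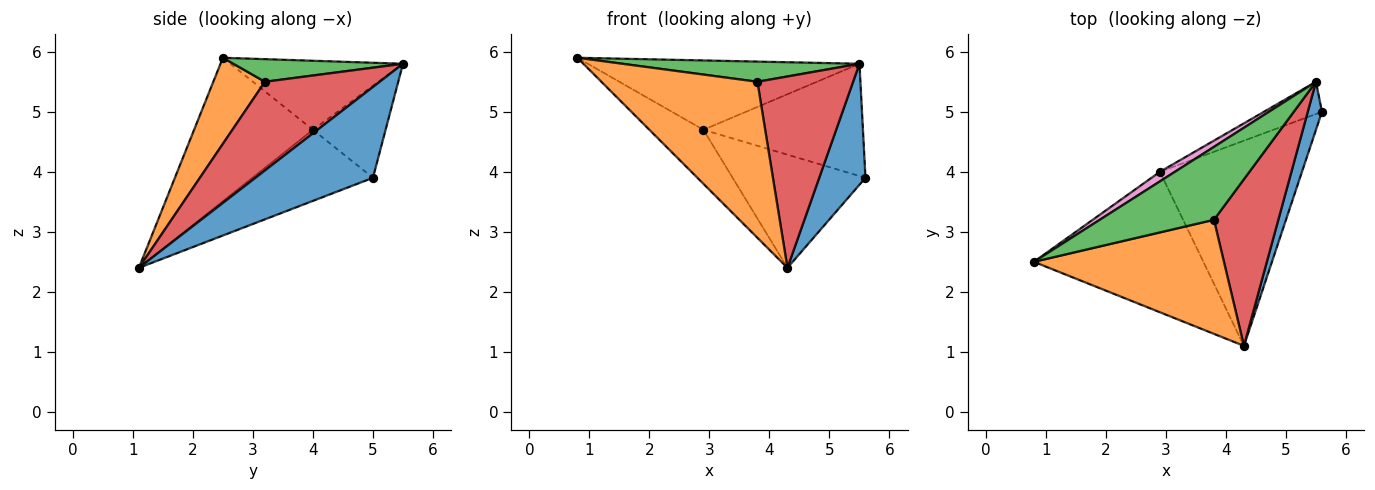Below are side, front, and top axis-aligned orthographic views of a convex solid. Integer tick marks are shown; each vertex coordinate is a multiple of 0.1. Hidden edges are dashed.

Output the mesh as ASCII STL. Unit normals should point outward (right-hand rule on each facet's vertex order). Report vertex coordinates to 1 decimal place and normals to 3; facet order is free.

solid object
 facet normal 0.921 -0.362 0.144
  outer loop
   vertex 5.5 5.5 5.8
   vertex 4.3 1.1 2.4
   vertex 5.6 5.0 3.9
  endloop
 endfacet
 facet normal 0.258 -0.780 0.570
  outer loop
   vertex 3.8 3.2 5.5
   vertex 0.8 2.5 5.9
   vertex 4.3 1.1 2.4
  endloop
 endfacet
 facet normal 0.187 -0.262 0.947
  outer loop
   vertex 3.8 3.2 5.5
   vertex 5.5 5.5 5.8
   vertex 0.8 2.5 5.9
  endloop
 endfacet
 facet normal 0.671 -0.559 0.487
  outer loop
   vertex 3.8 3.2 5.5
   vertex 4.3 1.1 2.4
   vertex 5.5 5.5 5.8
  endloop
 endfacet
 facet normal -0.620 0.282 -0.732
  outer loop
   vertex 2.9 4.0 4.7
   vertex 4.3 1.1 2.4
   vertex 0.8 2.5 5.9
  endloop
 endfacet
 facet normal -0.401 0.442 -0.802
  outer loop
   vertex 2.9 4.0 4.7
   vertex 5.6 5.0 3.9
   vertex 4.3 1.1 2.4
  endloop
 endfacet
 facet normal -0.533 0.838 0.116
  outer loop
   vertex 2.9 4.0 4.7
   vertex 0.8 2.5 5.9
   vertex 5.5 5.5 5.8
  endloop
 endfacet
 facet normal -0.401 0.880 -0.253
  outer loop
   vertex 2.9 4.0 4.7
   vertex 5.5 5.5 5.8
   vertex 5.6 5.0 3.9
  endloop
 endfacet
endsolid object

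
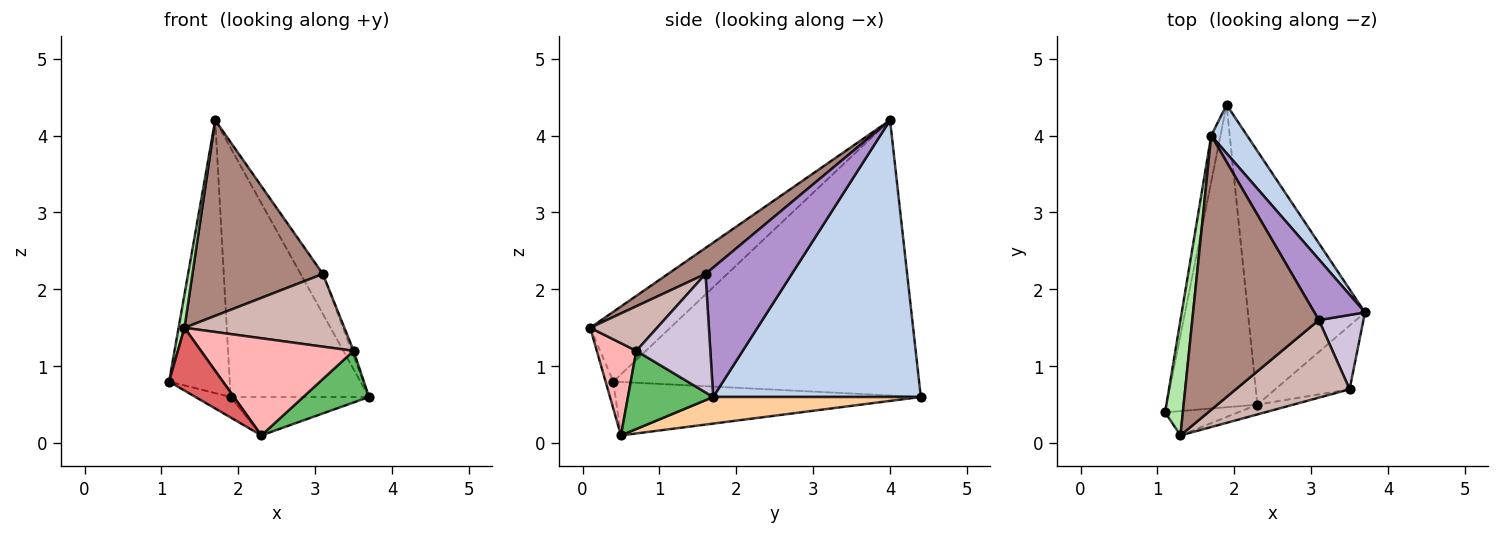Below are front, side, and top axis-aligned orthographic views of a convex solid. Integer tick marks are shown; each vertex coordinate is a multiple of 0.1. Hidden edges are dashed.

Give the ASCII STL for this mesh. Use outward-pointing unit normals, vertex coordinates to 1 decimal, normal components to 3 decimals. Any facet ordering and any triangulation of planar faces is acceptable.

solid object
 facet normal -0.980 0.194 -0.033
  outer loop
   vertex 1.7 4.0 4.2
   vertex 1.9 4.4 0.6
   vertex 1.1 0.4 0.8
  endloop
 endfacet
 facet normal 0.827 0.552 0.107
  outer loop
   vertex 1.7 4.0 4.2
   vertex 3.7 1.7 0.6
   vertex 1.9 4.4 0.6
  endloop
 endfacet
 facet normal -0.507 0.058 -0.860
  outer loop
   vertex 2.3 0.5 0.1
   vertex 1.1 0.4 0.8
   vertex 1.9 4.4 0.6
  endloop
 endfacet
 facet normal 0.219 0.146 -0.965
  outer loop
   vertex 2.3 0.5 0.1
   vertex 1.9 4.4 0.6
   vertex 3.7 1.7 0.6
  endloop
 endfacet
 facet normal 0.633 -0.488 -0.602
  outer loop
   vertex 2.3 0.5 0.1
   vertex 3.7 1.7 0.6
   vertex 3.5 0.7 1.2
  endloop
 endfacet
 facet normal -0.967 -0.071 0.246
  outer loop
   vertex 1.3 0.1 1.5
   vertex 1.7 4.0 4.2
   vertex 1.1 0.4 0.8
  endloop
 endfacet
 facet normal -0.132 -0.924 -0.358
  outer loop
   vertex 1.3 0.1 1.5
   vertex 1.1 0.4 0.8
   vertex 2.3 0.5 0.1
  endloop
 endfacet
 facet normal 0.250 -0.963 -0.097
  outer loop
   vertex 1.3 0.1 1.5
   vertex 2.3 0.5 0.1
   vertex 3.5 0.7 1.2
  endloop
 endfacet
 facet normal 0.906 0.233 0.354
  outer loop
   vertex 3.1 1.6 2.2
   vertex 3.7 1.7 0.6
   vertex 1.7 4.0 4.2
  endloop
 endfacet
 facet normal 0.936 0.024 0.352
  outer loop
   vertex 3.1 1.6 2.2
   vertex 3.5 0.7 1.2
   vertex 3.7 1.7 0.6
  endloop
 endfacet
 facet normal 0.165 -0.573 0.803
  outer loop
   vertex 3.1 1.6 2.2
   vertex 1.7 4.0 4.2
   vertex 1.3 0.1 1.5
  endloop
 endfacet
 facet normal 0.275 -0.657 0.702
  outer loop
   vertex 3.1 1.6 2.2
   vertex 1.3 0.1 1.5
   vertex 3.5 0.7 1.2
  endloop
 endfacet
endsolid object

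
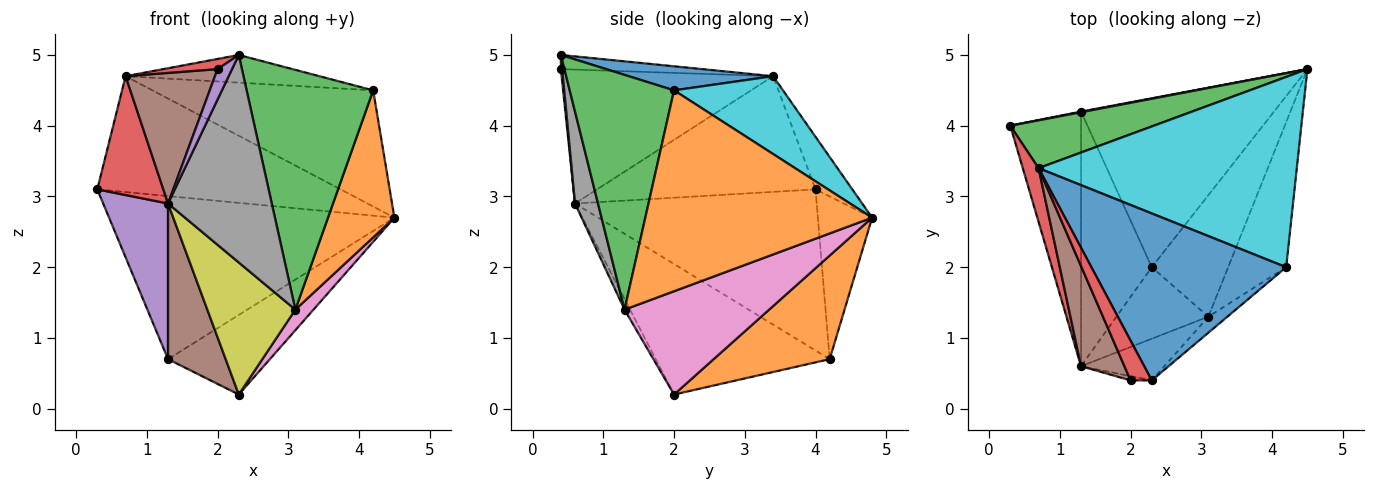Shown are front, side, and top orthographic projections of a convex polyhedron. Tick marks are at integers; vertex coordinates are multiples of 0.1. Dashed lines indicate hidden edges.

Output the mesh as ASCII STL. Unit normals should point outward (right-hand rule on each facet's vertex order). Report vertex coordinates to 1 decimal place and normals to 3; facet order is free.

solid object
 facet normal -0.187 0.982 0.004
  outer loop
   vertex 1.3 4.2 0.7
   vertex 0.3 4.0 3.1
   vertex 4.5 4.8 2.7
  endloop
 endfacet
 facet normal 0.437 0.383 -0.814
  outer loop
   vertex 1.3 4.2 0.7
   vertex 4.5 4.8 2.7
   vertex 2.3 2.0 0.2
  endloop
 endfacet
 facet normal -0.138 0.915 0.378
  outer loop
   vertex 0.7 3.4 4.7
   vertex 4.5 4.8 2.7
   vertex 0.3 4.0 3.1
  endloop
 endfacet
 facet normal -0.949 -0.287 0.130
  outer loop
   vertex 1.3 0.6 2.9
   vertex 0.7 3.4 4.7
   vertex 0.3 4.0 3.1
  endloop
 endfacet
 facet normal -0.889 -0.239 -0.390
  outer loop
   vertex 1.3 0.6 2.9
   vertex 0.3 4.0 3.1
   vertex 1.3 4.2 0.7
  endloop
 endfacet
 facet normal -0.844 -0.280 -0.458
  outer loop
   vertex 1.3 0.6 2.9
   vertex 1.3 4.2 0.7
   vertex 2.3 2.0 0.2
  endloop
 endfacet
 facet normal 0.800 -0.100 -0.592
  outer loop
   vertex 3.1 1.3 1.4
   vertex 2.3 2.0 0.2
   vertex 4.5 4.8 2.7
  endloop
 endfacet
 facet normal 0.212 -0.958 -0.192
  outer loop
   vertex 3.1 1.3 1.4
   vertex 2.3 0.4 5.0
   vertex 1.3 0.6 2.9
  endloop
 endfacet
 facet normal -0.055 -0.878 -0.476
  outer loop
   vertex 3.1 1.3 1.4
   vertex 1.3 0.6 2.9
   vertex 2.3 2.0 0.2
  endloop
 endfacet
 facet normal 0.249 0.505 0.827
  outer loop
   vertex 4.2 2.0 4.5
   vertex 4.5 4.8 2.7
   vertex 0.7 3.4 4.7
  endloop
 endfacet
 facet normal 0.121 0.162 0.979
  outer loop
   vertex 4.2 2.0 4.5
   vertex 0.7 3.4 4.7
   vertex 2.3 0.4 5.0
  endloop
 endfacet
 facet normal 0.925 -0.271 -0.267
  outer loop
   vertex 4.2 2.0 4.5
   vertex 3.1 1.3 1.4
   vertex 4.5 4.8 2.7
  endloop
 endfacet
 facet normal 0.635 -0.771 -0.051
  outer loop
   vertex 4.2 2.0 4.5
   vertex 2.3 0.4 5.0
   vertex 3.1 1.3 1.4
  endloop
 endfacet
 facet normal -0.543 -0.208 0.814
  outer loop
   vertex 2.0 0.4 4.8
   vertex 2.3 0.4 5.0
   vertex 0.7 3.4 4.7
  endloop
 endfacet
 facet normal 0.092 -0.986 -0.138
  outer loop
   vertex 2.0 0.4 4.8
   vertex 1.3 0.6 2.9
   vertex 2.3 0.4 5.0
  endloop
 endfacet
 facet normal -0.883 -0.373 0.286
  outer loop
   vertex 2.0 0.4 4.8
   vertex 0.7 3.4 4.7
   vertex 1.3 0.6 2.9
  endloop
 endfacet
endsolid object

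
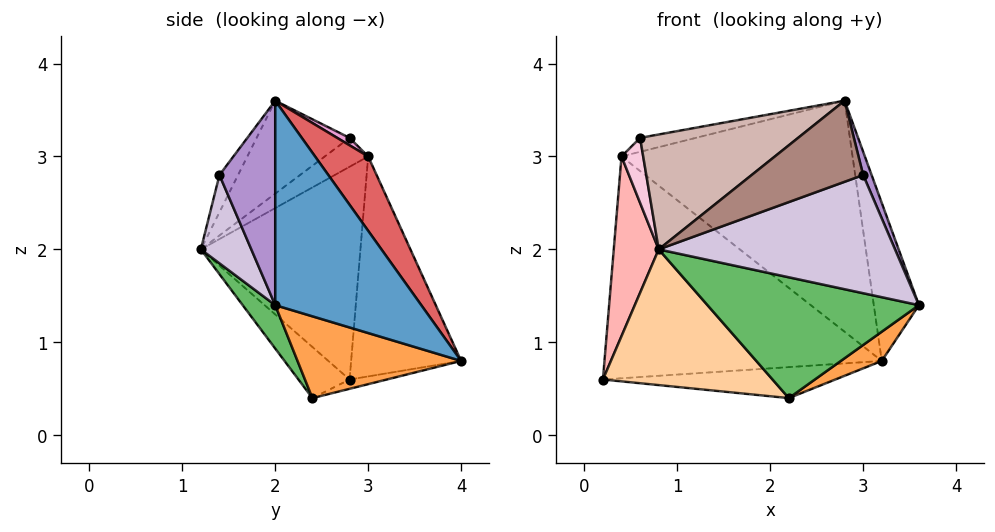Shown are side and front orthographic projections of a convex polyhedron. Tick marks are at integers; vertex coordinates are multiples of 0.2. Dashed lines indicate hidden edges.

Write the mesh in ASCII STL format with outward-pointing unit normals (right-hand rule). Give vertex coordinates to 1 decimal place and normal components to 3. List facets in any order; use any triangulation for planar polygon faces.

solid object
 facet normal 0.902 0.279 0.328
  outer loop
   vertex 2.8 2.0 3.6
   vertex 3.6 2.0 1.4
   vertex 3.2 4.0 0.8
  endloop
 endfacet
 facet normal -0.043 0.267 -0.963
  outer loop
   vertex 2.2 2.4 0.4
   vertex 0.2 2.8 0.6
   vertex 3.2 4.0 0.8
  endloop
 endfacet
 facet normal 0.549 -0.137 -0.824
  outer loop
   vertex 2.2 2.4 0.4
   vertex 3.2 4.0 0.8
   vertex 3.6 2.0 1.4
  endloop
 endfacet
 facet normal -0.207 -0.687 -0.696
  outer loop
   vertex 2.2 2.4 0.4
   vertex 0.8 1.2 2.0
   vertex 0.2 2.8 0.6
  endloop
 endfacet
 facet normal 0.130 -0.844 -0.520
  outer loop
   vertex 2.2 2.4 0.4
   vertex 3.6 2.0 1.4
   vertex 0.8 1.2 2.0
  endloop
 endfacet
 facet normal -0.368 0.929 -0.047
  outer loop
   vertex 0.4 3.0 3.0
   vertex 3.2 4.0 0.8
   vertex 0.2 2.8 0.6
  endloop
 endfacet
 facet normal 0.181 0.788 0.589
  outer loop
   vertex 0.4 3.0 3.0
   vertex 2.8 2.0 3.6
   vertex 3.2 4.0 0.8
  endloop
 endfacet
 facet normal -0.958 -0.270 0.102
  outer loop
   vertex 0.4 3.0 3.0
   vertex 0.2 2.8 0.6
   vertex 0.8 1.2 2.0
  endloop
 endfacet
 facet normal 0.930 -0.141 0.338
  outer loop
   vertex 3.0 1.4 2.8
   vertex 3.6 2.0 1.4
   vertex 2.8 2.0 3.6
  endloop
 endfacet
 facet normal 0.198 -0.929 -0.313
  outer loop
   vertex 3.0 1.4 2.8
   vertex 0.8 1.2 2.0
   vertex 3.6 2.0 1.4
  endloop
 endfacet
 facet normal -0.135 -0.809 0.573
  outer loop
   vertex 3.0 1.4 2.8
   vertex 2.8 2.0 3.6
   vertex 0.8 1.2 2.0
  endloop
 endfacet
 facet normal -0.347 -0.590 0.729
  outer loop
   vertex 0.6 2.8 3.2
   vertex 0.8 1.2 2.0
   vertex 2.8 2.0 3.6
  endloop
 endfacet
 facet normal 0.173 0.777 0.605
  outer loop
   vertex 0.6 2.8 3.2
   vertex 2.8 2.0 3.6
   vertex 0.4 3.0 3.0
  endloop
 endfacet
 facet normal -0.816 -0.408 0.408
  outer loop
   vertex 0.6 2.8 3.2
   vertex 0.4 3.0 3.0
   vertex 0.8 1.2 2.0
  endloop
 endfacet
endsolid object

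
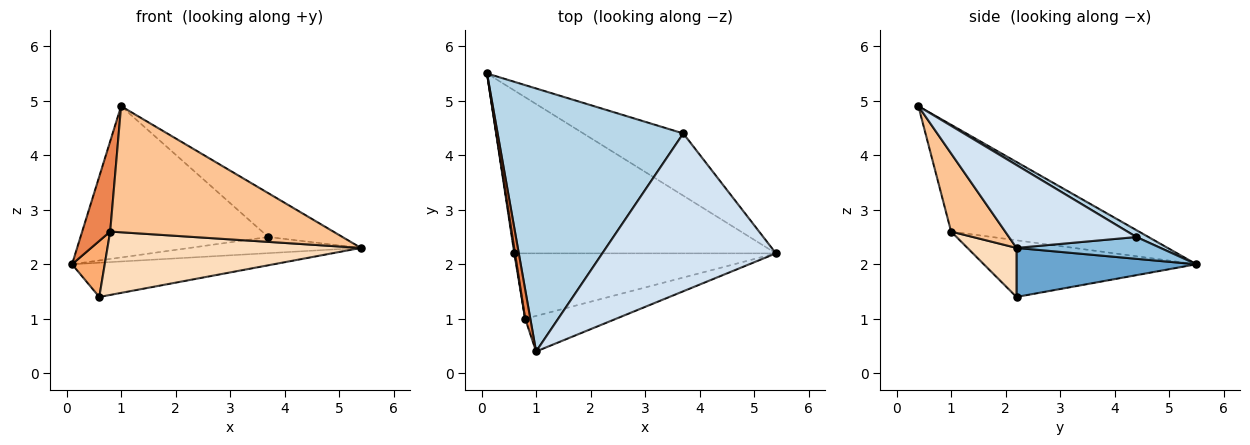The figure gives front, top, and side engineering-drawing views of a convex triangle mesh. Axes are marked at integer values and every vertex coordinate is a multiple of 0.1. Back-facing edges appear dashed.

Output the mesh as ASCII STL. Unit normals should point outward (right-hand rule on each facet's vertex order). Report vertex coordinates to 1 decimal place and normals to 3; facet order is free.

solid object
 facet normal 0.180 0.202 -0.963
  outer loop
   vertex 0.6 2.2 1.4
   vertex 0.1 5.5 2.0
   vertex 5.4 2.2 2.3
  endloop
 endfacet
 facet normal 0.207 0.246 -0.947
  outer loop
   vertex 3.7 4.4 2.5
   vertex 5.4 2.2 2.3
   vertex 0.1 5.5 2.0
  endloop
 endfacet
 facet normal 0.032 0.498 0.866
  outer loop
   vertex 3.7 4.4 2.5
   vertex 0.1 5.5 2.0
   vertex 1.0 0.4 4.9
  endloop
 endfacet
 facet normal 0.418 0.243 0.875
  outer loop
   vertex 3.7 4.4 2.5
   vertex 1.0 0.4 4.9
   vertex 5.4 2.2 2.3
  endloop
 endfacet
 facet normal -0.988 -0.147 0.047
  outer loop
   vertex 0.8 1.0 2.6
   vertex 1.0 0.4 4.9
   vertex 0.1 5.5 2.0
  endloop
 endfacet
 facet normal -0.988 -0.152 0.013
  outer loop
   vertex 0.8 1.0 2.6
   vertex 0.1 5.5 2.0
   vertex 0.6 2.2 1.4
  endloop
 endfacet
 facet normal 0.227 -0.937 -0.264
  outer loop
   vertex 0.8 1.0 2.6
   vertex 5.4 2.2 2.3
   vertex 1.0 0.4 4.9
  endloop
 endfacet
 facet normal 0.133 -0.690 -0.712
  outer loop
   vertex 0.8 1.0 2.6
   vertex 0.6 2.2 1.4
   vertex 5.4 2.2 2.3
  endloop
 endfacet
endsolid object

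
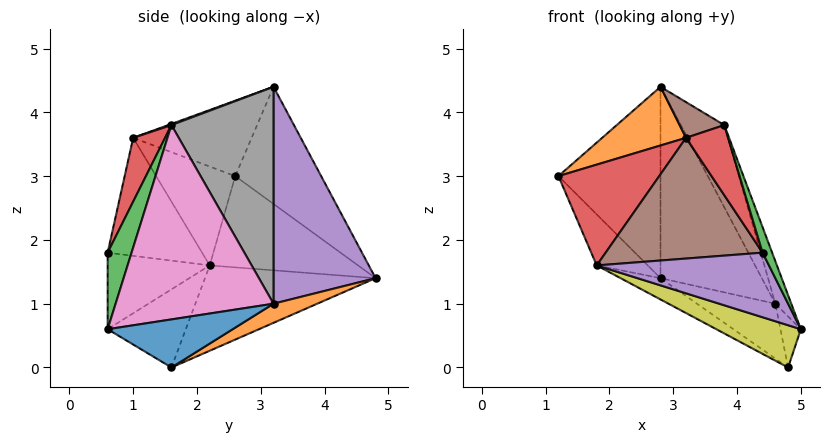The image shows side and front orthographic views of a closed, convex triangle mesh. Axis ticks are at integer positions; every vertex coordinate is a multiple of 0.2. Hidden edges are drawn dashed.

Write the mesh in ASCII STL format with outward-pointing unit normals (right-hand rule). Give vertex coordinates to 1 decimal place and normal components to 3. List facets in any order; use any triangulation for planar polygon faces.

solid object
 facet normal -0.596 0.708 0.378
  outer loop
   vertex 2.8 3.2 4.4
   vertex 2.8 4.8 1.4
   vertex 1.2 2.6 3.0
  endloop
 endfacet
 facet normal -0.528 -0.373 0.763
  outer loop
   vertex 3.2 1.0 3.6
   vertex 2.8 3.2 4.4
   vertex 1.2 2.6 3.0
  endloop
 endfacet
 facet normal -0.846 0.291 -0.446
  outer loop
   vertex 1.8 2.2 1.6
   vertex 1.2 2.6 3.0
   vertex 2.8 4.8 1.4
  endloop
 endfacet
 facet normal -0.617 -0.786 -0.040
  outer loop
   vertex 1.8 2.2 1.6
   vertex 3.2 1.0 3.6
   vertex 1.2 2.6 3.0
  endloop
 endfacet
 facet normal 0.664 0.659 0.352
  outer loop
   vertex 4.6 3.2 1.0
   vertex 2.8 4.8 1.4
   vertex 2.8 3.2 4.4
  endloop
 endfacet
 facet normal 0.024 -0.338 0.941
  outer loop
   vertex 3.8 1.6 3.8
   vertex 2.8 3.2 4.4
   vertex 3.2 1.0 3.6
  endloop
 endfacet
 facet normal 0.941 0.095 0.323
  outer loop
   vertex 3.8 1.6 3.8
   vertex 5.0 0.6 0.6
   vertex 4.6 3.2 1.0
  endloop
 endfacet
 facet normal 0.827 0.353 0.438
  outer loop
   vertex 3.8 1.6 3.8
   vertex 4.6 3.2 1.0
   vertex 2.8 3.2 4.4
  endloop
 endfacet
 facet normal -0.481 -0.520 -0.706
  outer loop
   vertex 4.8 1.6 0.0
   vertex 5.0 0.6 0.6
   vertex 1.8 2.2 1.6
  endloop
 endfacet
 facet normal -0.451 0.105 -0.886
  outer loop
   vertex 4.8 1.6 0.0
   vertex 1.8 2.2 1.6
   vertex 2.8 4.8 1.4
  endloop
 endfacet
 facet normal 0.985 0.161 -0.060
  outer loop
   vertex 4.8 1.6 0.0
   vertex 4.6 3.2 1.0
   vertex 5.0 0.6 0.6
  endloop
 endfacet
 facet normal 0.297 0.532 -0.793
  outer loop
   vertex 4.8 1.6 0.0
   vertex 2.8 4.8 1.4
   vertex 4.6 3.2 1.0
  endloop
 endfacet
 facet normal 0.842 -0.337 0.421
  outer loop
   vertex 4.4 0.6 1.8
   vertex 5.0 0.6 0.6
   vertex 3.8 1.6 3.8
  endloop
 endfacet
 facet normal 0.522 -0.690 0.502
  outer loop
   vertex 4.4 0.6 1.8
   vertex 3.8 1.6 3.8
   vertex 3.2 1.0 3.6
  endloop
 endfacet
 facet normal -0.494 -0.834 -0.247
  outer loop
   vertex 4.4 0.6 1.8
   vertex 1.8 2.2 1.6
   vertex 5.0 0.6 0.6
  endloop
 endfacet
 facet normal -0.510 -0.847 -0.151
  outer loop
   vertex 4.4 0.6 1.8
   vertex 3.2 1.0 3.6
   vertex 1.8 2.2 1.6
  endloop
 endfacet
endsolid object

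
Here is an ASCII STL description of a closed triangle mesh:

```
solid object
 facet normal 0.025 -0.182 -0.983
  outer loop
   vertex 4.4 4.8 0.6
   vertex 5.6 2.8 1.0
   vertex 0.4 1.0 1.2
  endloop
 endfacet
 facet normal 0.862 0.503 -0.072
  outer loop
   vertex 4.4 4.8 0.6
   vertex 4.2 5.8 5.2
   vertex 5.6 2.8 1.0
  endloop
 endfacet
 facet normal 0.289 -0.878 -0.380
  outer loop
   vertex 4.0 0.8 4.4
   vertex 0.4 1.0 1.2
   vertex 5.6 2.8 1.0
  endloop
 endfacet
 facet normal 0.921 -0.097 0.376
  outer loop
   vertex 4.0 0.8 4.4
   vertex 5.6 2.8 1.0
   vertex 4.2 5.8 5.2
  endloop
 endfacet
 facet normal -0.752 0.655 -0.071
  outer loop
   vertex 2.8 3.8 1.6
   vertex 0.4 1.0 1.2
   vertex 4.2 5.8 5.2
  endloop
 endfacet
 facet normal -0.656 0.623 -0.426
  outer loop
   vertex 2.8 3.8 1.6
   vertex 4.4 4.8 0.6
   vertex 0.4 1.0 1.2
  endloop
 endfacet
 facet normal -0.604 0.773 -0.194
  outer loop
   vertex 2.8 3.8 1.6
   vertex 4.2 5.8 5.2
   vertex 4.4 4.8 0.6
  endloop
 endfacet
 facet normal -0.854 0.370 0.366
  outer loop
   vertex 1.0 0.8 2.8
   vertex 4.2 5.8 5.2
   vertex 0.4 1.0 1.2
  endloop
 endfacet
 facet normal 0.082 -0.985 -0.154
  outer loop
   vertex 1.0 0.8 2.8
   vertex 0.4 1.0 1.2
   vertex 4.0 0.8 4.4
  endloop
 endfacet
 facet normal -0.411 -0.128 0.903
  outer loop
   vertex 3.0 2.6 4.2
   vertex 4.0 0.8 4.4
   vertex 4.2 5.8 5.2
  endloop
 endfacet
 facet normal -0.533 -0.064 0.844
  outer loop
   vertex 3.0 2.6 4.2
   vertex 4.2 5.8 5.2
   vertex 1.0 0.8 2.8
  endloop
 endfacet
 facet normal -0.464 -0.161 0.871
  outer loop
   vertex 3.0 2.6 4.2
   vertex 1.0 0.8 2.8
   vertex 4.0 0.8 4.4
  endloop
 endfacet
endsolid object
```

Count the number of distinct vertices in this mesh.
8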